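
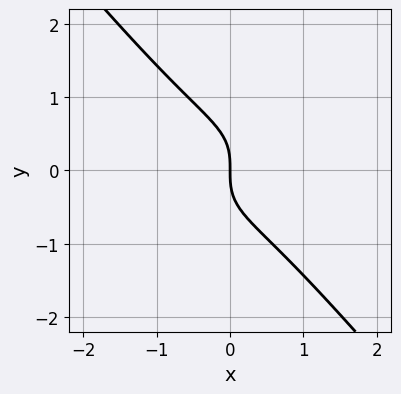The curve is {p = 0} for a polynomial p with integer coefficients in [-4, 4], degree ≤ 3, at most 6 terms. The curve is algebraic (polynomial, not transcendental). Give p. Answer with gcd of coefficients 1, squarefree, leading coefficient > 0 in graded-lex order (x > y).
x^3 - 2*x^2*y + 2*y^3 + 2*x

(a) deg p = 3. A generic line meets the curve in up to 3 points.
(b) From the axis intercepts and sections: it crosses the y-axis at the gridline y = 0; one x-axis crossing is at x = 0.
(c) The integer polynomial consistent with all of this is the stated p.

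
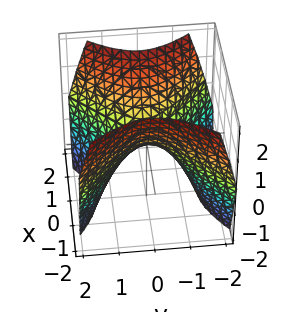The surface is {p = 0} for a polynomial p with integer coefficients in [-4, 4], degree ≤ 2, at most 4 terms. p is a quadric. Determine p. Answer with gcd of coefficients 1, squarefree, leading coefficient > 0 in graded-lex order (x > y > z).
x^2 - y^2 - z

(a) deg p = 2. A saddle surface; a quadric.
(b) Symmetries: the y ↦ −y reflection is a symmetry, so y appears only in even powers; mirror symmetry x ↦ −x ⇒ only even powers of x.
(c) From the axis intercepts and sections: one y-axis crossing is at y = 0; one z-axis crossing is at z = 0; it meets the x-axis at x = 0 (among the integer gridlines).
(d) The integer polynomial consistent with all of this is the stated p.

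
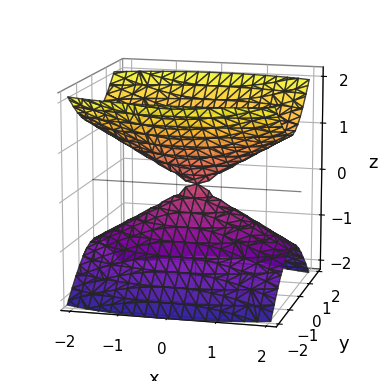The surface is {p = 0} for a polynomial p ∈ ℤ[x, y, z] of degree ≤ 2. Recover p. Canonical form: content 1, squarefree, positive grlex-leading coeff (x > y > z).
x^2 + 3*y^2 - 3*z^2

1. I count 2 distinct pieces.
2. deg p = 2.
3. Symmetries: it's symmetric under z → −z, forcing even powers of z; the x ↦ −x reflection is a symmetry, so x appears only in even powers; the y ↦ −y reflection is a symmetry, so y appears only in even powers.
4. Against the integer gridlines: one x-axis crossing is at x = 0; one y-axis crossing is at y = 0; one z-axis crossing is at z = 0.
5. Fitting integer coefficients to these (and the overall shape) gives p.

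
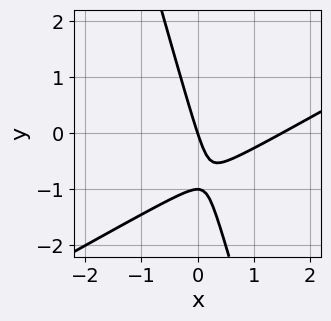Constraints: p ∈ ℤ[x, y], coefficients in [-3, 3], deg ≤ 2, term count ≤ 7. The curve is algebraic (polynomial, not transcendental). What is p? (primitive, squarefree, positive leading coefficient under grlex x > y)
First, the degree is 2 — a generic line meets the curve in up to 2 points.
Next, checking where it meets the axes: among the integer gridlines, it crosses the y-axis at y ∈ {-1, 0}; one x-axis crossing is at x = 0.
Finally, these observations pin down the coefficients.

2*x^2 - 3*x*y - y^2 - 3*x - y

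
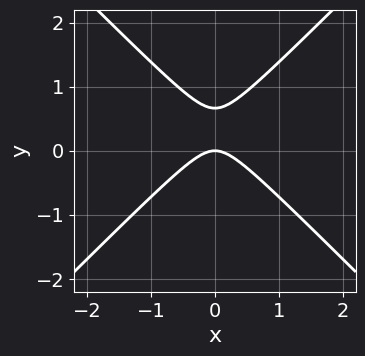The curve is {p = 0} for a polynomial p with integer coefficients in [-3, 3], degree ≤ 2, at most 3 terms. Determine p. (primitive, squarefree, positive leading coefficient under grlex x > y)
deg p = 2. A generic line meets the curve in up to 2 points.
Symmetries: the x ↦ −x reflection is a symmetry, so x appears only in even powers.
Against the integer gridlines: one y-axis crossing is at y = 0; it crosses the x-axis at the gridline x = 0.
The integer polynomial consistent with all of this is the stated p.

3*x^2 - 3*y^2 + 2*y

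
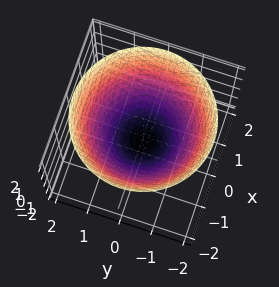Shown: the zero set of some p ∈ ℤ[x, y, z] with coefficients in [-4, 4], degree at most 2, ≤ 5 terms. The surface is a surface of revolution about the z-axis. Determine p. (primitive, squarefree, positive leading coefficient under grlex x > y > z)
2*x^2 + 2*y^2 - 3*z - 2

deg p = 2. A generic line meets the surface in up to 2 points.
Symmetries: every cross-section ⟂ z is a circle, so x, y appear only via x² + y².
From the axis intercepts and sections: among the integer gridlines, it crosses the y-axis at y ∈ {-1, 1}; a circular section at z = 0 has radius exactly 1.
Solving for integer coefficients yields p as stated. Check: (-1, 0, 0) on the x-axis lies on the surface, and p(-1, 0, 0) = 0. ✓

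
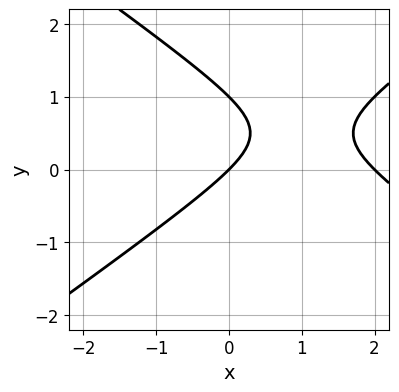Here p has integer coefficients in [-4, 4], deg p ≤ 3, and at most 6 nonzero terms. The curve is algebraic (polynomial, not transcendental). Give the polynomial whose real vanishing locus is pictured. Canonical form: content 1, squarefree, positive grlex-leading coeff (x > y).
x^2 - 2*y^2 - 2*x + 2*y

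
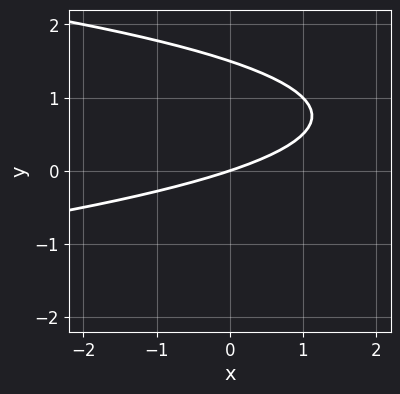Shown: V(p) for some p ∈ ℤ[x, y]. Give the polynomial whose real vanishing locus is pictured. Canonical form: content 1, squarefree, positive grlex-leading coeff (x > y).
(a) deg p = 2. A generic line meets the curve in up to 2 points.
(b) From the axis intercepts and sections: one y-axis crossing is at y = 0; one x-axis crossing is at x = 0.
(c) Fitting integer coefficients to these (and the overall shape) gives p.

2*y^2 + x - 3*y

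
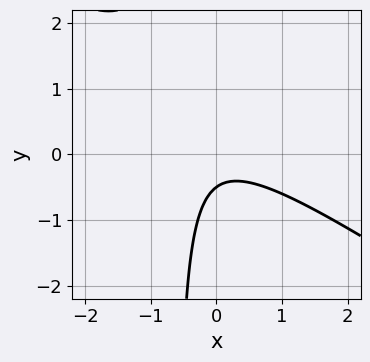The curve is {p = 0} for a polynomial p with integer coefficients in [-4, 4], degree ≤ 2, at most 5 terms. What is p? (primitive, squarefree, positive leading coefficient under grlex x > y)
The degree is 2 — the shape is more complex than any degree-1 curve.
From the visible intercepts: it misses every integer gridline on the x-axis.
Putting this together gives p.

2*x^2 + 3*x*y + 2*y + 1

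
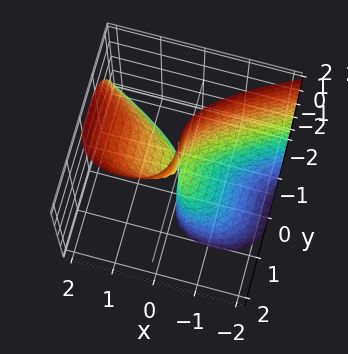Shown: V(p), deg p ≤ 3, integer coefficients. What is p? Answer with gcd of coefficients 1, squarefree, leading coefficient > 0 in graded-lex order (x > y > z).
y^3 + x^2 - x*z

(a) deg p = 3.
(b) Checking where it meets the axes: every point of the z-axis in the box is on the surface; one y-axis crossing is at y = 0; it crosses the x-axis at the gridline x = 0.
(c) Assembling these constraints gives the stated polynomial.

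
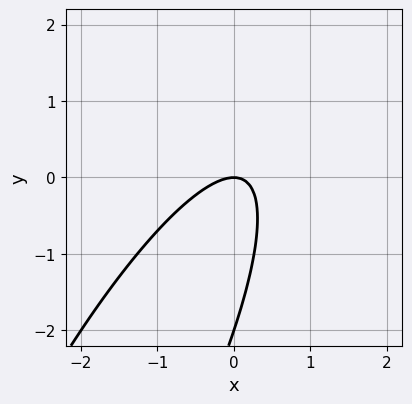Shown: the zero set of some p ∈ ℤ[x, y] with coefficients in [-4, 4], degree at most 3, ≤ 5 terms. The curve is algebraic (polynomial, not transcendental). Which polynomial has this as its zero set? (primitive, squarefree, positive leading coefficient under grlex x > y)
1. deg p = 2. No degree-1 curve has this shape.
2. From the axis intercepts and sections: among the integer gridlines, it crosses the y-axis at y ∈ {-2, 0}; it meets the x-axis at x = 0 (among the integer gridlines).
3. Fitting integer coefficients to these (and the overall shape) gives p.

3*x^2 - 3*x*y + y^2 + 2*y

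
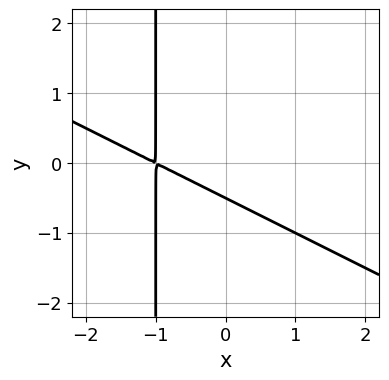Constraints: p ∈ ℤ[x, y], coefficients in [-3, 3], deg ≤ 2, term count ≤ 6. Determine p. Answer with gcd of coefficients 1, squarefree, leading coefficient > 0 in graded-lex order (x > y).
x^2 + 2*x*y + 2*x + 2*y + 1

(a) The degree is 2 — no degree-1 curve has this shape.
(b) The integer polynomial consistent with all of this is the stated p.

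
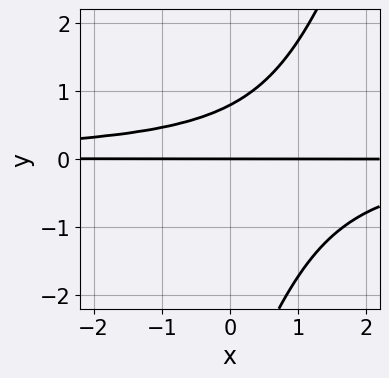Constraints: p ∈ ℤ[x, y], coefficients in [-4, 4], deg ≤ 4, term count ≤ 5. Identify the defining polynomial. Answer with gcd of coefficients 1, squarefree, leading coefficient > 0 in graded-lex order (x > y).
3*x*y^2 - y^3 - 3*y^2 + 3*y

First, deg p = 3. A generic line meets the curve in up to 3 points.
Next, observable constraints: the visible x-axis segment lies entirely on the curve; one y-axis crossing is at y = 0.
Finally, these observations pin down the coefficients.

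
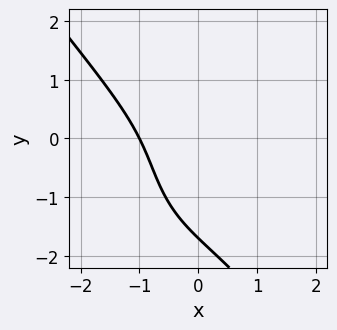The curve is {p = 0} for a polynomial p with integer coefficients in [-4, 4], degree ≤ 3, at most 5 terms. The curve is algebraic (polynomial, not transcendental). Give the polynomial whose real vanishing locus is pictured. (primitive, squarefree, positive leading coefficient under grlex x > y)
2*x^3 + y^3 - 3*x*y + y^2 + 2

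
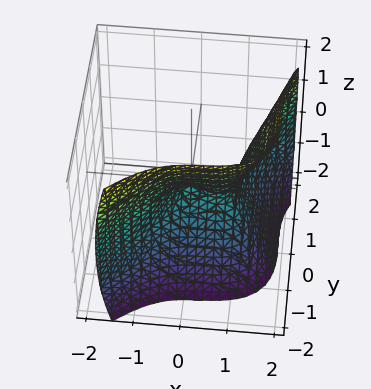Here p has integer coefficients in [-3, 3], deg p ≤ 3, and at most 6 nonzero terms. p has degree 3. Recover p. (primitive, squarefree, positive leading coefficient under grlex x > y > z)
(a) Degree: the shape is more complex than any degree-2 surface, so deg p = 3.
(b) From the axis intercepts and sections: it crosses the z-axis at the gridline z = 0; among the integer gridlines, it crosses the x-axis at x ∈ {0, 1}; it meets the y-axis at y = 0 (among the integer gridlines).
(c) The integer polynomial consistent with all of this is the stated p.

3*x^3 + x*y^2 - 3*y^3 - 3*x^2 - 2*z^2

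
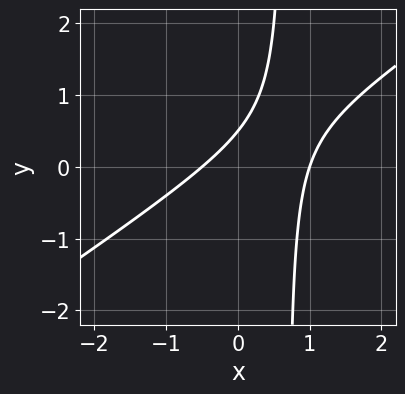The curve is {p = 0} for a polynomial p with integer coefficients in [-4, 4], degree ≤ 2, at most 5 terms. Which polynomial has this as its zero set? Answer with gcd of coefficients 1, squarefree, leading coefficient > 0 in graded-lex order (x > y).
2*x^2 - 3*x*y - x + 2*y - 1

1. The degree is 2 — the shape is more complex than any degree-1 curve.
2. Reading off the gridlines: one x-axis crossing is at x = 1.
3. Fitting integer coefficients to these (and the overall shape) gives p.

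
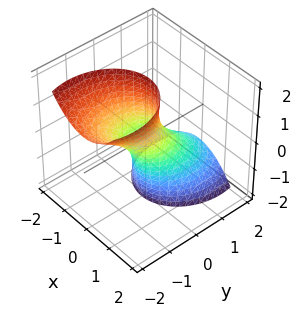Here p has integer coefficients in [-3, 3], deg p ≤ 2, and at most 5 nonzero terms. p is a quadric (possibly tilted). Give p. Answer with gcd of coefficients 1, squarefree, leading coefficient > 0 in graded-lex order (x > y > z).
3*x^2 + 2*y^2 + 3*y*z - 1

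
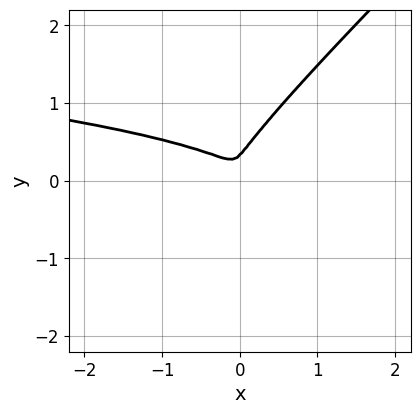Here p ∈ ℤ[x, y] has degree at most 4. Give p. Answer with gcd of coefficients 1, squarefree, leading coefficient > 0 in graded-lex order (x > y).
3*x*y^2 - 3*y^3 + x^2 + y^2

1. Degree: no degree-2 curve has this shape, so deg p = 3.
2. Putting this together gives p.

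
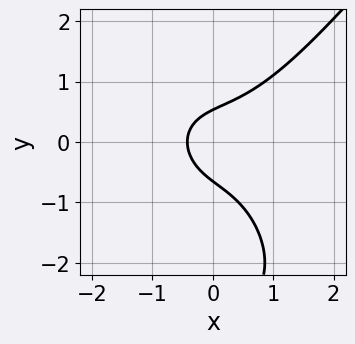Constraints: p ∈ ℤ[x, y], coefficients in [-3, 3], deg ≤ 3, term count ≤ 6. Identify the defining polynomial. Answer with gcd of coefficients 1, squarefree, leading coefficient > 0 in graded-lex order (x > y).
(a) The degree is 3 — no degree-2 curve has this shape.
(b) Solving for integer coefficients yields p as stated.

2*x^3 - y^3 - 3*y^2 + 2*x + 1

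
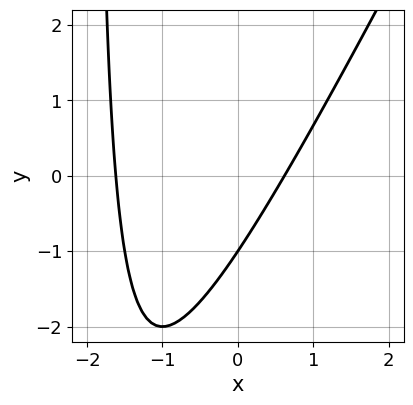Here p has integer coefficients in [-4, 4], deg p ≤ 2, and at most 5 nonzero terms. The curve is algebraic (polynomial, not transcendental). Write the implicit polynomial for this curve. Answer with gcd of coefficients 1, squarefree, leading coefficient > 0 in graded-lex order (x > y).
1. The degree is 2 — no degree-1 curve has this shape.
2. Against the integer gridlines: it meets the y-axis at y = -1 (among the integer gridlines).
3. Solving for integer coefficients yields p as stated.

2*x^2 - x*y + 2*x - 2*y - 2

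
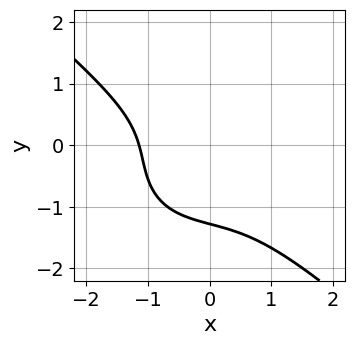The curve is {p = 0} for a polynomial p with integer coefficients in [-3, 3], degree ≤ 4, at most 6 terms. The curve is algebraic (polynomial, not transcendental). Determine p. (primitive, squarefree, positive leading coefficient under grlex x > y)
2*x^3 + 3*y^3 - 2*x*y + 2*y^2 + 3

The degree is 3 — a generic line meets the curve in up to 3 points.
Solving for integer coefficients yields p as stated.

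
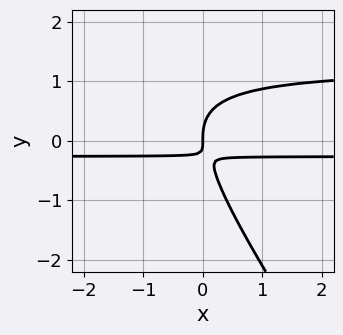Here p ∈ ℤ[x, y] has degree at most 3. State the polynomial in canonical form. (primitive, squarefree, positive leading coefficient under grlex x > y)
3*x*y^2 + 2*y^3 - 3*x*y - x

First, degree: the shape is more complex than any degree-2 curve, so deg p = 3.
Then, from the axis intercepts and sections: it meets the x-axis at x = 0 (among the integer gridlines); one y-axis crossing is at y = 0.
Finally, matching integer coefficients to the picture gives p.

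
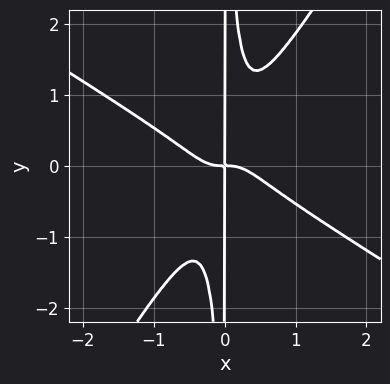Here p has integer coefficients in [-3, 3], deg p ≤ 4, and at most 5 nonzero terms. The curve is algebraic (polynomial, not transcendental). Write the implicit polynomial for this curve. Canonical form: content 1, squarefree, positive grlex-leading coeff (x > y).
3*x^4 + 3*x^3*y - 3*x^2*y^2 + x*y

deg p = 4. A generic line meets the curve in up to 4 points.
Reading off the gridlines: every point of the y-axis in the box is on the curve.
Matching integer coefficients to the picture gives p.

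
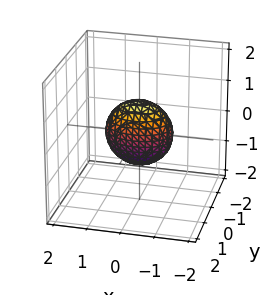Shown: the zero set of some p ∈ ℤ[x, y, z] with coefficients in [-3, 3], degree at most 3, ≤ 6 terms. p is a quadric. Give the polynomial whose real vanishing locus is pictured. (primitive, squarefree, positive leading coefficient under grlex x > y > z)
First, deg p = 2. A closed, bounded, convex surface; a quadric.
Next, symmetries: the y ↦ −y reflection is a symmetry, so y appears only in even powers; the x ↦ −x reflection is a symmetry, so x appears only in even powers; it's symmetric under z → −z, forcing even powers of z.
Then, reading off the gridlines: the z-axis gridline crossings are at z ∈ {-1, 1}; among the integer gridlines, it crosses the x-axis at x ∈ {-1, 1}.
Finally, fitting integer coefficients to these (and the overall shape) gives p.

x^2 + 2*y^2 + z^2 - 1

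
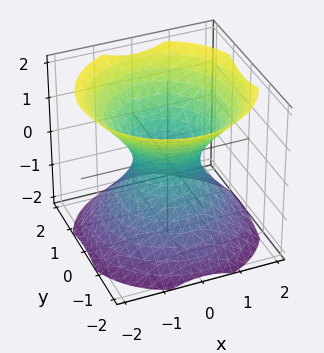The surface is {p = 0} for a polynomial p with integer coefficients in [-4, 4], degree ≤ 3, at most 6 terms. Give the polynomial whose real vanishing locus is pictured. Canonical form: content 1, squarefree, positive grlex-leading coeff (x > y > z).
First, degree: one connected sheet with a waist; a quadric, so deg p = 2.
Then, symmetries: it's symmetric under z → −z, forcing even powers of z; the z-axis is an axis of rotation, so x and y enter only as x² + y².
Then, against the integer gridlines: it misses every integer gridline on the z-axis; a circular section at z = 0 has radius between 0 and 1.
Finally, solving for integer coefficients yields p as stated.

3*x^2 + 3*y^2 - 3*z^2 - 2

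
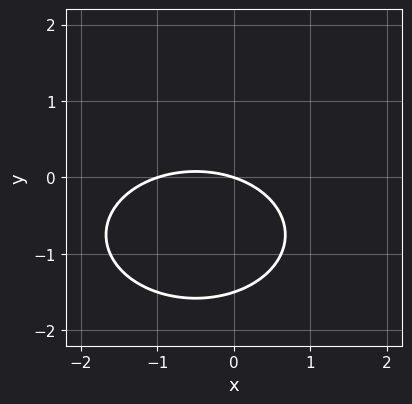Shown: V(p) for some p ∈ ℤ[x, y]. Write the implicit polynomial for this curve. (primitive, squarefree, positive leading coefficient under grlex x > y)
x^2 + 2*y^2 + x + 3*y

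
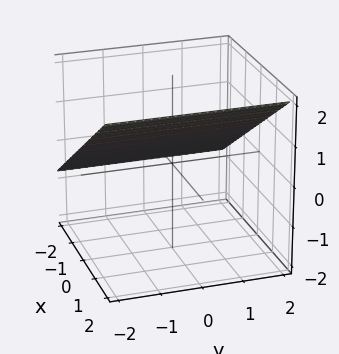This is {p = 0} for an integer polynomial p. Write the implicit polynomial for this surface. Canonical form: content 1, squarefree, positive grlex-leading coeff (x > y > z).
1. deg p = 1.
2. Against the integer gridlines: it crosses the x-axis at the gridline x = -1; it misses every integer gridline on the y-axis.
3. Solving for integer coefficients yields p as stated.

2*x - 3*z + 2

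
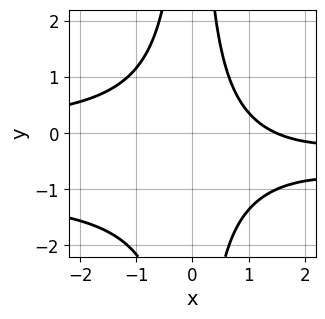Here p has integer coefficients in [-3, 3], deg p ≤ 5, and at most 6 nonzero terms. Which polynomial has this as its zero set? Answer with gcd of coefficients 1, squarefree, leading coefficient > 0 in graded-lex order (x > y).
2*x^2*y^2 + 2*x^2*y + 2*x - 3

(a) The degree is 4 — no degree-3 curve has this shape.
(b) From the axis intercepts and sections: the curve avoids every integer y-axis point in the box.
(c) Solving for integer coefficients yields p as stated.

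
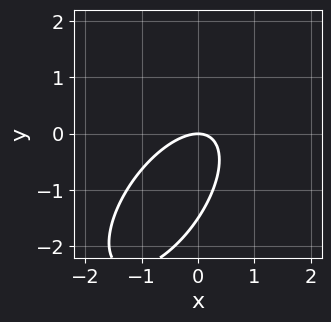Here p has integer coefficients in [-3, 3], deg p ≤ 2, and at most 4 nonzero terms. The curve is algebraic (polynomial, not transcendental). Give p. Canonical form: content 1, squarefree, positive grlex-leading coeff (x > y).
First, the degree is 2 — a generic line meets the curve in up to 2 points.
Then, observable constraints: it meets the y-axis at y = 0 (among the integer gridlines); it meets the x-axis at x = 0 (among the integer gridlines).
Finally, together with the visible shape, these determine p as stated.

3*x^2 - 3*x*y + 2*y^2 + 3*y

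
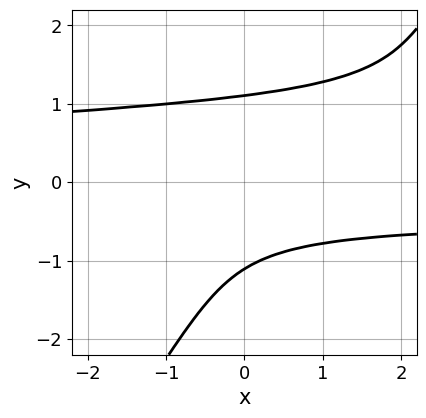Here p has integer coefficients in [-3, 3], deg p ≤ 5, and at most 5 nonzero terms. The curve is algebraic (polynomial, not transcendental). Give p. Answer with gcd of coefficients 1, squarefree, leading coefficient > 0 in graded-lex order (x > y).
3*x*y^3 - 2*y^4 - 3*x*y^2 + x + 3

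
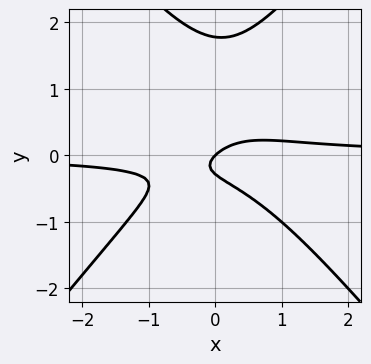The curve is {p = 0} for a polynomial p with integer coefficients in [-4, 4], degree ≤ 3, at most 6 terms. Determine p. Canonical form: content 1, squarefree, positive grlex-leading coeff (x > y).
3*x^2*y - 2*y^3 + 3*y^2 - x + y

(a) deg p = 3. A generic line meets the curve in up to 3 points.
(b) Checking where it meets the axes: it crosses the y-axis at the gridline y = 0; one x-axis crossing is at x = 0.
(c) Matching integer coefficients to the picture gives p.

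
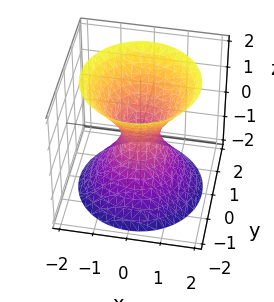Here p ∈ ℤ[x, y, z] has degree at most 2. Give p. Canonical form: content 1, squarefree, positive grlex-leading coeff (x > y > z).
(a) The degree is 2 — the shape is more complex than any degree-1 surface.
(b) Symmetry: the z-axis is an axis of rotation, so x and y enter only as x² + y².
(c) Against the integer gridlines: a circular section at z = 2 has radius between 1 and 2; the surface avoids every integer z-axis point in the box.
(d) Assembling these constraints gives the stated polynomial.

3*x^2 + 3*y^2 - 2*z^2 - 1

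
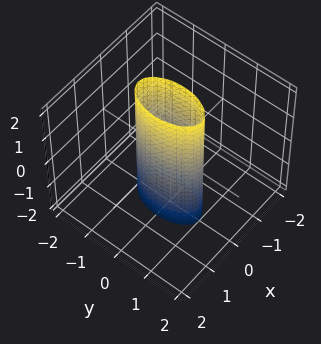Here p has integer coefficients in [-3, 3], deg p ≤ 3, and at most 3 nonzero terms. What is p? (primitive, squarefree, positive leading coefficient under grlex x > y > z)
3*x^2 + y^2 - 1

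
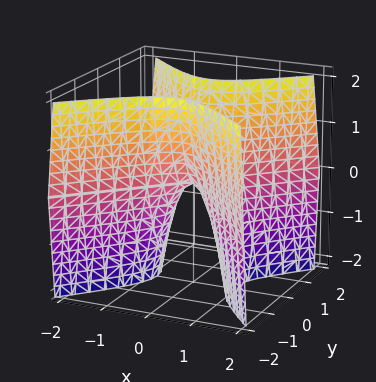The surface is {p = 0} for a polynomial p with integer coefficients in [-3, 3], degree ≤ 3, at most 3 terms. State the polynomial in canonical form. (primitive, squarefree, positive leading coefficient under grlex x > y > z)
3*x^2 - 3*y^2 + z

First, the degree is 2 — a hyperbolic paraboloid; a quadric.
Then, symmetries: it's symmetric under y → −y, forcing even powers of y; mirror symmetry x ↦ −x ⇒ only even powers of x.
Then, from the axis intercepts and sections: one x-axis crossing is at x = 0; it meets the z-axis at z = 0 (among the integer gridlines); it crosses the y-axis at the gridline y = 0.
Finally, these observations pin down the coefficients.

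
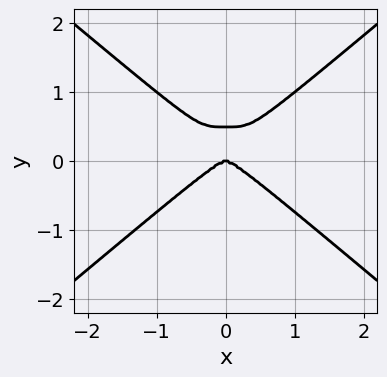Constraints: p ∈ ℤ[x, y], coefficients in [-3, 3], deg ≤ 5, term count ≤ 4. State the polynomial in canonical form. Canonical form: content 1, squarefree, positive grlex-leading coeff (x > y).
1. Degree: the shape is more complex than any degree-3 curve, so deg p = 4.
2. Symmetries: mirror symmetry x ↦ −x ⇒ only even powers of x.
3. Against the integer gridlines: one y-axis crossing is at y = 0; it crosses the x-axis at the gridline x = 0.
4. Assembling these constraints gives the stated polynomial.

x^4 - 2*y^4 + y^3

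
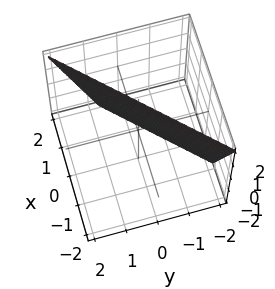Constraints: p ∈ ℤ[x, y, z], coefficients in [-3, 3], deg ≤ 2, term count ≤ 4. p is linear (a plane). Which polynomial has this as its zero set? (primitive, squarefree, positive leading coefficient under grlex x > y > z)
3*x - 3*y + z - 2

First, the degree is 1 — every cross-section is a straight line — this is a plane.
Next, from the axis intercepts and sections: it meets the z-axis at z = 2 (among the integer gridlines).
Finally, assembling these constraints gives the stated polynomial.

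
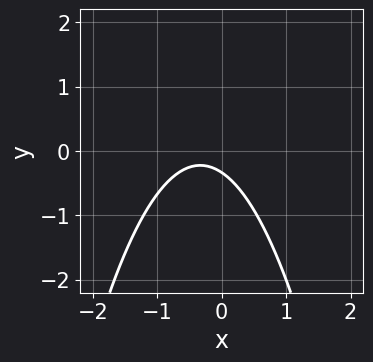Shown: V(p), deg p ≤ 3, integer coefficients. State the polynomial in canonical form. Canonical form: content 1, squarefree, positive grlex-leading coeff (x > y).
First, degree: a generic line meets the curve in up to 2 points, so deg p = 2.
Next, against the integer gridlines: it misses every integer gridline on the x-axis.
Finally, assembling these constraints gives the stated polynomial.

3*x^2 + 2*x + 3*y + 1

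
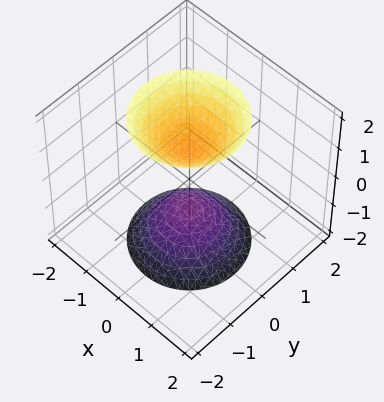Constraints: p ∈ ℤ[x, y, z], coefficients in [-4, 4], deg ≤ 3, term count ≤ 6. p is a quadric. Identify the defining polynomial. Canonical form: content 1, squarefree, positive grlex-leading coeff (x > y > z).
2*x^2 + 2*y^2 - z^2 + 1

(a) I count 2 distinct pieces.
(b) Degree: two sheets facing apart; a quadric, so deg p = 2.
(c) By symmetry, every cross-section ⟂ z is a circle, so x, y appear only via x² + y²; it's symmetric under z → −z, forcing even powers of z.
(d) Against the integer gridlines: a circular section at z = 2 has radius between 1 and 2; it misses every integer gridline on the x-axis; among the integer gridlines, it crosses the z-axis at z ∈ {-1, 1}.
(e) These observations pin down the coefficients.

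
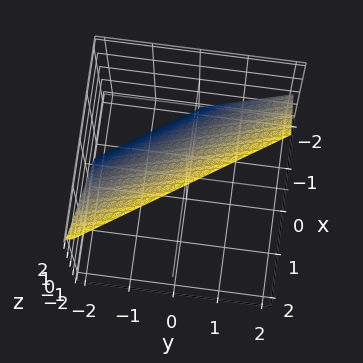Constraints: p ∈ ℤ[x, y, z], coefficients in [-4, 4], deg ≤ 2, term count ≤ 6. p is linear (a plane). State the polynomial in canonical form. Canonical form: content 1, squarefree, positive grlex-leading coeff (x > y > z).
1. The degree is 1 — every cross-section is a straight line — this is a plane.
2. Against the integer gridlines: one z-axis crossing is at z = 1; one y-axis crossing is at y = -1.
3. These observations pin down the coefficients.

3*x + 2*y - 2*z + 2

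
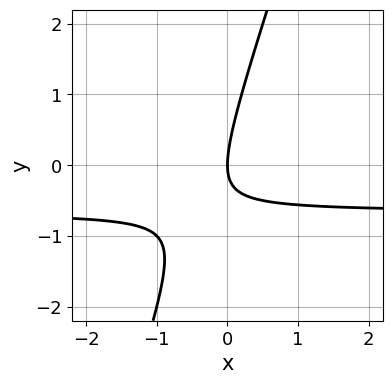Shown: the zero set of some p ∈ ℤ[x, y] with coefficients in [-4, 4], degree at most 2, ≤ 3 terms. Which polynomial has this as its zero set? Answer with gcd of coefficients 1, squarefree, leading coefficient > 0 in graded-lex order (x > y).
(a) deg p = 2.
(b) Observable constraints: it meets the x-axis at x = 0 (among the integer gridlines); one y-axis crossing is at y = 0.
(c) Together with the visible shape, these determine p as stated.

3*x*y - y^2 + 2*x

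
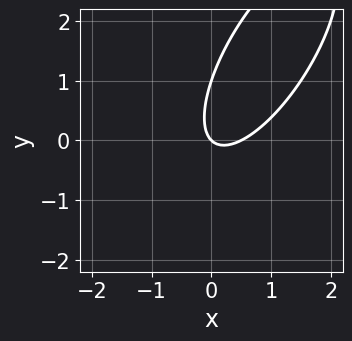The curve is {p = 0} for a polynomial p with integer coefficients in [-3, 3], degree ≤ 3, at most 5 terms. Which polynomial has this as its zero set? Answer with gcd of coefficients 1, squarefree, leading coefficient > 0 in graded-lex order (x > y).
2*x^2 - 2*x*y + y^2 - x - y

Degree: a generic line meets the curve in up to 2 points, so deg p = 2.
Checking where it meets the axes: one x-axis crossing is at x = 0; among the integer gridlines, it crosses the y-axis at y ∈ {0, 1}.
Together with the visible shape, these determine p as stated.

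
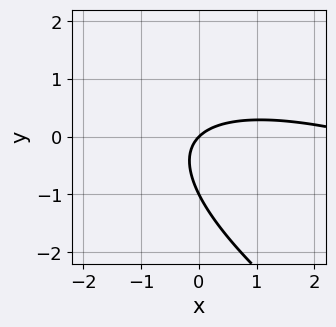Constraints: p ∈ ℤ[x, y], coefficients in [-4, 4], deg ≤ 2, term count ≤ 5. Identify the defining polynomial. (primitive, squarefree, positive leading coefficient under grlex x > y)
x^2 + 3*x*y + 3*y^2 - 3*x + 3*y

1. Degree: the shape is more complex than any degree-1 curve, so deg p = 2.
2. Reading off the gridlines: one x-axis crossing is at x = 0; among the integer gridlines, it crosses the y-axis at y ∈ {-1, 0}.
3. Solving for integer coefficients yields p as stated.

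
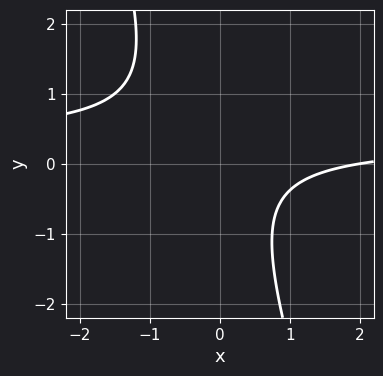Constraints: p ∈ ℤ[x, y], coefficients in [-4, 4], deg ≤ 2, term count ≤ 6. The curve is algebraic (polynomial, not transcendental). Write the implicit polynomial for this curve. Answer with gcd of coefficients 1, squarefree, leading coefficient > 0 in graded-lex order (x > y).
1. The degree is 2 — the shape is more complex than any degree-1 curve.
2. Checking where it meets the axes: it misses every integer gridline on the y-axis; it crosses the x-axis at the gridline x = 2.
3. Putting this together gives p.

3*x*y + y^2 - x + 2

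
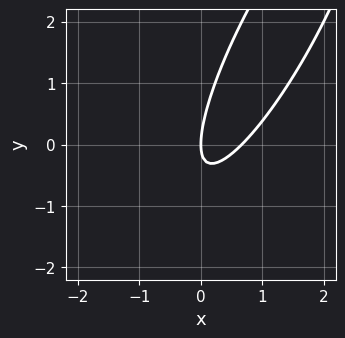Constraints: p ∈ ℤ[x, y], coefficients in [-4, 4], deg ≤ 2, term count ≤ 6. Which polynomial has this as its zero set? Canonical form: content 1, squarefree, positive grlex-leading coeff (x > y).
First, deg p = 2. No degree-1 curve has this shape.
Then, from the axis intercepts and sections: one y-axis crossing is at y = 0; one x-axis crossing is at x = 0.
Finally, assembling these constraints gives the stated polynomial.

3*x^2 - 3*x*y + y^2 - 2*x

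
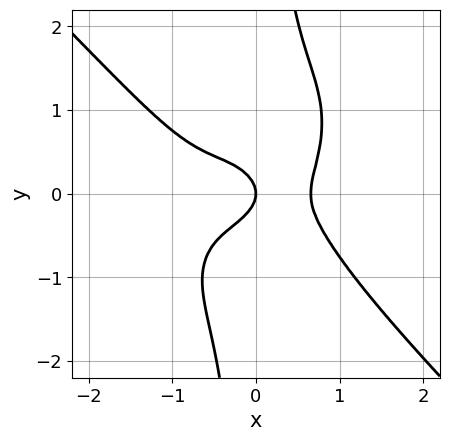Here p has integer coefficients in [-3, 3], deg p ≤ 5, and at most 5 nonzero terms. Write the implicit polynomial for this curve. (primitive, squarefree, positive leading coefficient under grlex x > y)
(a) The degree is 4 — no degree-3 curve has this shape.
(b) From the visible intercepts: it meets the x-axis at x = 0 (among the integer gridlines); it crosses the y-axis at the gridline y = 0.
(c) These observations pin down the coefficients.

2*x^4 + 2*x*y^3 + x^3 - 2*y^2 - x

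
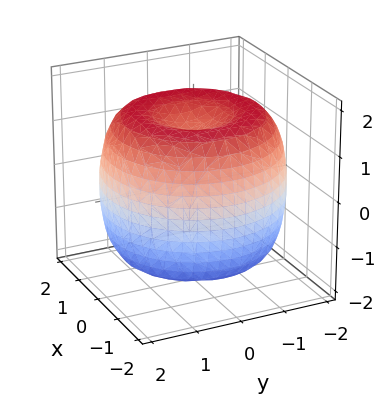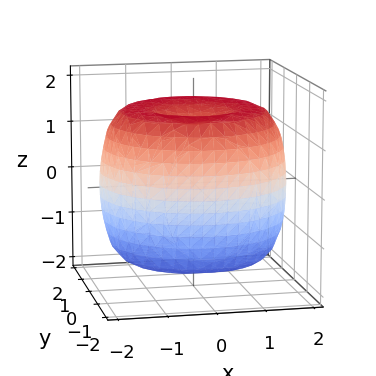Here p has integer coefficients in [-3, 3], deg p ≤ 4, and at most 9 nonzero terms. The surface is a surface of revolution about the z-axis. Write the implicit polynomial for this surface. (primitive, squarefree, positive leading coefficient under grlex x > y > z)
x^4 + 2*x^2*y^2 + y^4 - 3*x^2 - 3*y^2 + 2*z^2 - 3

(a) The degree is 4 — no degree-3 surface has this shape.
(b) Symmetries: the surface is invariant under rotation about z: p = q(x² + y², z).
(c) From the axis intercepts and sections: a circular section at z = 1 has radius between 1 and 2.
(d) Fitting integer coefficients to these (and the overall shape) gives p.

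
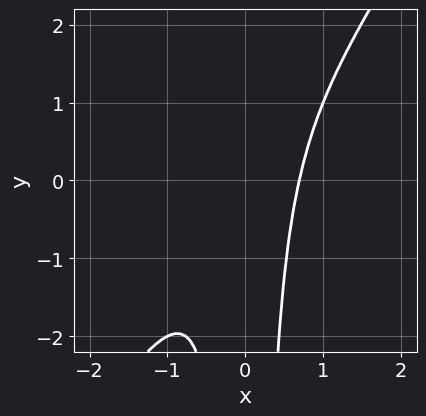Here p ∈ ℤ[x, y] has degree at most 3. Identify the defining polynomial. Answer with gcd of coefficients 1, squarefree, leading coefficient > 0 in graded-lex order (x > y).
3*x^3 - 2*x^2*y - 1

(a) deg p = 3.
(b) From the visible intercepts: it misses every integer gridline on the y-axis.
(c) These observations pin down the coefficients.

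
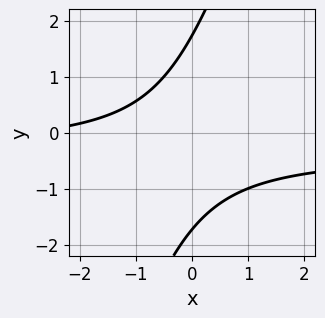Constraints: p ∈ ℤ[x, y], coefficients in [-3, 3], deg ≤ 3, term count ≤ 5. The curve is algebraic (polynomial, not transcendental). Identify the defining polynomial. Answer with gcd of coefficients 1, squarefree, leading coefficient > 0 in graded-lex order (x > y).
(a) deg p = 2.
(b) From the axis intercepts and sections: it misses every integer gridline on the x-axis.
(c) Solving for integer coefficients yields p as stated.

3*x*y - y^2 + x + 3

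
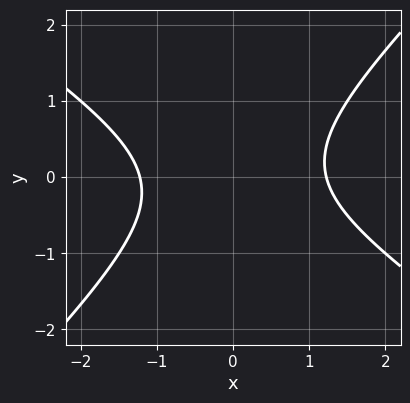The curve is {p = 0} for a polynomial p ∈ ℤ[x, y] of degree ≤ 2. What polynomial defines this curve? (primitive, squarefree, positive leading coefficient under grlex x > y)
2*x^2 + x*y - 3*y^2 - 3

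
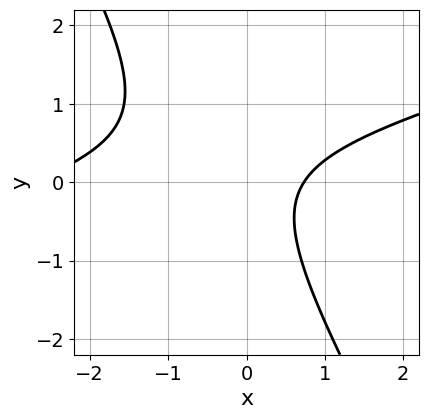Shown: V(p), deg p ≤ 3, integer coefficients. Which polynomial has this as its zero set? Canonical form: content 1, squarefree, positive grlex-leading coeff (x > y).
x^2 - 3*x*y - 2*y^2 + 2*x - 2

First, degree: a generic line meets the curve in up to 2 points, so deg p = 2.
Then, observable constraints: it misses every integer gridline on the y-axis.
Finally, these observations pin down the coefficients.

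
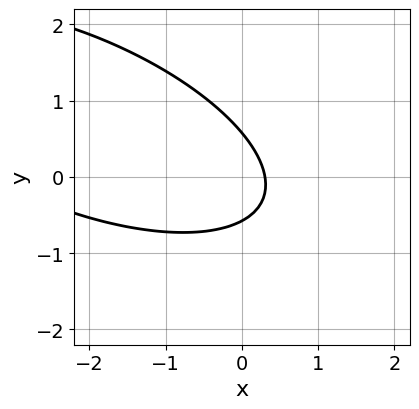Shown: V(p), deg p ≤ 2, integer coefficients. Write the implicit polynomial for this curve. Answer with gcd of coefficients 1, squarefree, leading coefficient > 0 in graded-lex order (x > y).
Degree: a generic line meets the curve in up to 2 points, so deg p = 2.
Solving for integer coefficients yields p as stated.

x^2 + 2*x*y + 3*y^2 + 3*x - 1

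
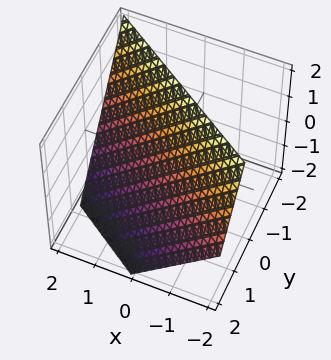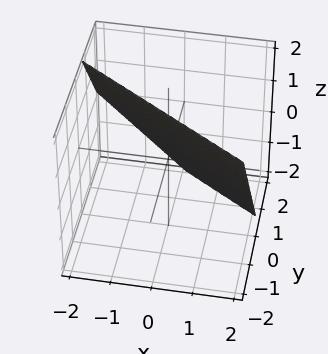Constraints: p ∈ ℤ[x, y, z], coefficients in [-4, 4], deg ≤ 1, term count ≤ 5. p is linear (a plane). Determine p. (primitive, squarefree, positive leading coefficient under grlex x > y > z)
2*x + 3*y + 2*z - 2

1. The degree is 1 — every cross-section is a straight line — this is a plane.
2. Observable constraints: it meets the z-axis at z = 1 (among the integer gridlines); it crosses the x-axis at the gridline x = 1.
3. The integer polynomial consistent with all of this is the stated p.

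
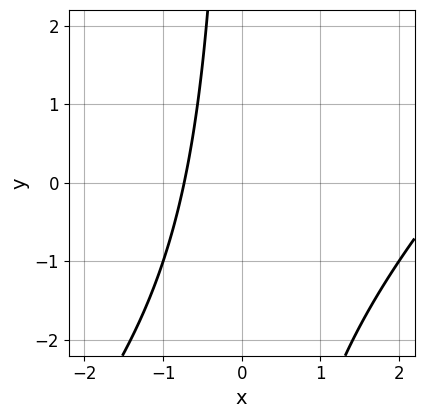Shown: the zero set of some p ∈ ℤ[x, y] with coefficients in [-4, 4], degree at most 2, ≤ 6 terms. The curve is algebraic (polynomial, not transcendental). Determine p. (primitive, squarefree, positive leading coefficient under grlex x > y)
x^2 - x*y - 2*x - 2

deg p = 2. A generic line meets the curve in up to 2 points.
Checking where it meets the axes: the curve avoids every integer y-axis point in the box.
Assembling these constraints gives the stated polynomial.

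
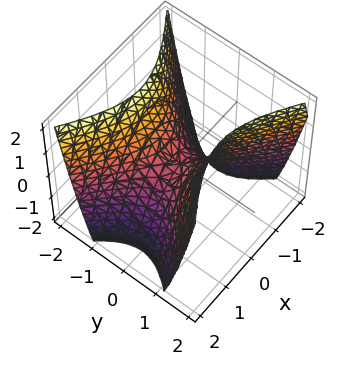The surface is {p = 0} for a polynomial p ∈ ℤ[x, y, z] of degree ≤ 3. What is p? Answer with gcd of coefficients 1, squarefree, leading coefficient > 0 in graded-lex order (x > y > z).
2*x^2 - 3*y^2 + 2*z

First, degree: a hyperbolic paraboloid; a quadric, so deg p = 2.
Next, symmetries: the x ↦ −x reflection is a symmetry, so x appears only in even powers; the y ↦ −y reflection is a symmetry, so y appears only in even powers.
Next, checking where it meets the axes: one z-axis crossing is at z = 0; one y-axis crossing is at y = 0.
Finally, putting this together gives p.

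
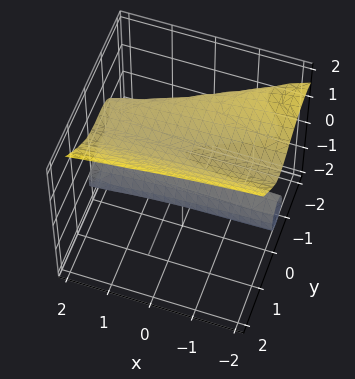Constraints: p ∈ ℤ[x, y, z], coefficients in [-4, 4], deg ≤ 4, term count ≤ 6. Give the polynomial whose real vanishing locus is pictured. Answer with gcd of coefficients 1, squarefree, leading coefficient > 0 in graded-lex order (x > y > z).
x*y^2 - 2*y^3 + 2*z^3 - 3*y^2 - 2*z

1. Degree: a generic line meets the surface in up to 3 points, so deg p = 3.
2. Reading off the gridlines: it crosses the y-axis at the gridline y = 0; among the integer gridlines, it crosses the z-axis at z ∈ {-1, 0, 1}; the visible x-axis segment lies entirely on the surface.
3. These observations pin down the coefficients.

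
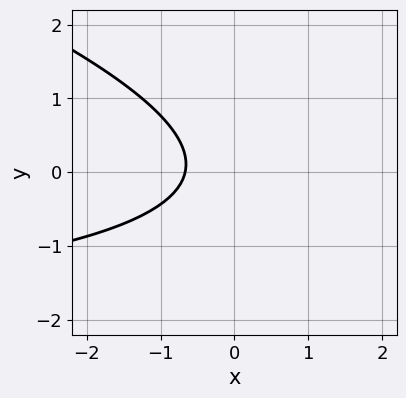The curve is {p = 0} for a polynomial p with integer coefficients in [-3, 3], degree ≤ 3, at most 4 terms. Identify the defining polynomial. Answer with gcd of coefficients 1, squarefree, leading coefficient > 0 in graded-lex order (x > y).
x*y + 3*y^2 + 3*x + 2

deg p = 2.
Checking where it meets the axes: it misses every integer gridline on the y-axis.
Putting this together gives p.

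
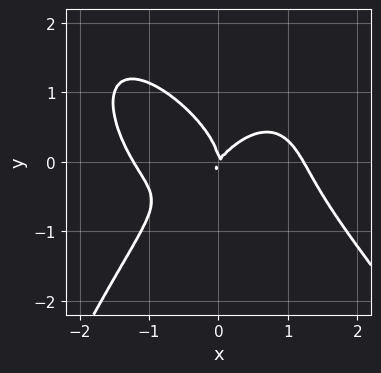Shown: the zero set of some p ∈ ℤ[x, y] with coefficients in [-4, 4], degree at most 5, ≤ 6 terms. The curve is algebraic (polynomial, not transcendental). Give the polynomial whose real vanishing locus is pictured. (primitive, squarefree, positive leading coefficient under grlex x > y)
Degree: no degree-3 curve has this shape, so deg p = 4.
Against the integer gridlines: it crosses the x-axis at the gridline x = 0; one y-axis crossing is at y = 0.
Together with the visible shape, these determine p as stated.

2*x^4 + x^3*y + 3*y^3 - 3*x^2 + 2*x*y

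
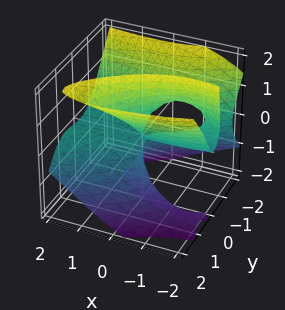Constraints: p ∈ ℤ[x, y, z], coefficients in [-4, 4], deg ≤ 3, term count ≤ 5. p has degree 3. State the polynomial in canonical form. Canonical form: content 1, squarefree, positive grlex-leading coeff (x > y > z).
1. The degree is 3 — a generic line meets the surface in up to 3 points.
2. From the visible intercepts: every point of the x-axis in the box is on the surface; it crosses the y-axis at the gridline y = 0.
3. Putting this together gives p. Check: (0, 0, -1) on the z-axis lies on the surface, and p(0, 0, -1) = 0. ✓

x^2*z - 2*x*y^2 + 3*y^3 - 3*y*z^2 + 3*x*z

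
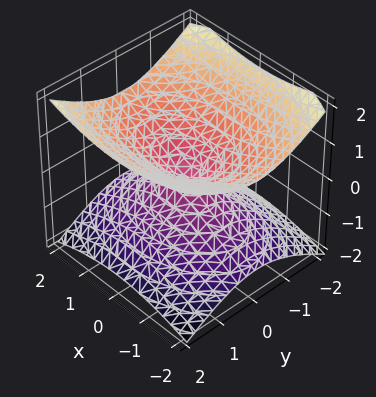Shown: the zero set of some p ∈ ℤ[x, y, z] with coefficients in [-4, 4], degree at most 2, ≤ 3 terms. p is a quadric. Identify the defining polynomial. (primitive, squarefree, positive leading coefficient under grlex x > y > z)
x^2 + 2*y^2 - 3*z^2

(a) The degree is 2 — a double cone through the origin; a quadric.
(b) Symmetries: mirror symmetry y ↦ −y ⇒ only even powers of y; it's symmetric under x → −x, forcing even powers of x; the z ↦ −z reflection is a symmetry, so z appears only in even powers.
(c) From the axis intercepts and sections: it crosses the y-axis at the gridline y = 0; one z-axis crossing is at z = 0.
(d) Fitting integer coefficients to these (and the overall shape) gives p.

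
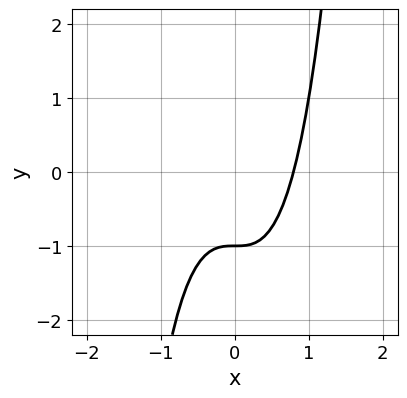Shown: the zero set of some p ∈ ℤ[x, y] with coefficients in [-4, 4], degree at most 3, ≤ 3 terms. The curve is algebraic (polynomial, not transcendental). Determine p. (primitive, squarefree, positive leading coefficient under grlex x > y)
deg p = 3.
Observable constraints: it meets the y-axis at y = -1 (among the integer gridlines).
Together with the visible shape, these determine p as stated.

2*x^3 - y - 1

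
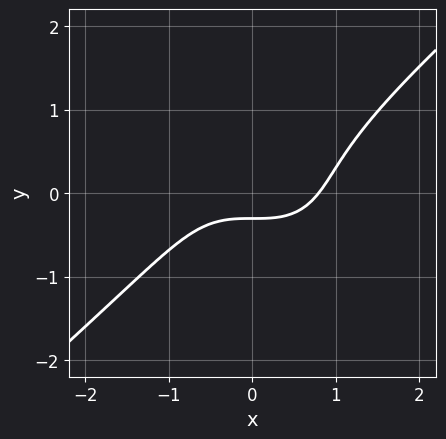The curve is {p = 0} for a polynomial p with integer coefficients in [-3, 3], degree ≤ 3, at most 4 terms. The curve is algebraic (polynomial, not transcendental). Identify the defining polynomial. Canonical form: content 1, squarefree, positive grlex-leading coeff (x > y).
1. Degree: no degree-2 curve has this shape, so deg p = 3.
2. The integer polynomial consistent with all of this is the stated p.

2*x^3 - 3*y^3 - 3*y - 1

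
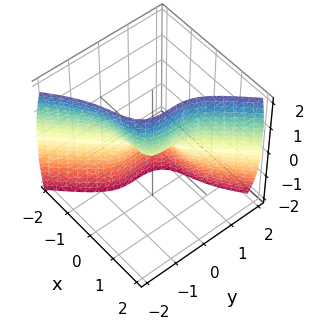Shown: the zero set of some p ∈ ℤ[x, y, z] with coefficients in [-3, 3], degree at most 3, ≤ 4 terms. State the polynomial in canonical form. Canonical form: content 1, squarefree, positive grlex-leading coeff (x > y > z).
(a) The degree is 3 — no degree-2 surface has this shape.
(b) Observable constraints: it meets the x-axis at x = 0 (among the integer gridlines); one y-axis crossing is at y = 0.
(c) Putting this together gives p.

3*x^3 + x*z^2 - 3*y^3 - 2*z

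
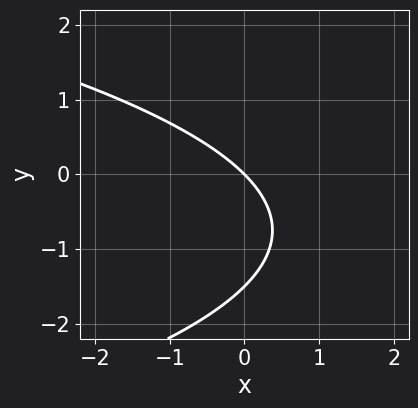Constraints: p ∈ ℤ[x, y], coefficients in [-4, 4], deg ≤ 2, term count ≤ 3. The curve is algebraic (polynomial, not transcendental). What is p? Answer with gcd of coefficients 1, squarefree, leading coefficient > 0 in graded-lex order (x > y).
2*y^2 + 3*x + 3*y

(a) Degree: the shape is more complex than any degree-1 curve, so deg p = 2.
(b) Checking where it meets the axes: it crosses the y-axis at the gridline y = 0; one x-axis crossing is at x = 0.
(c) These observations pin down the coefficients.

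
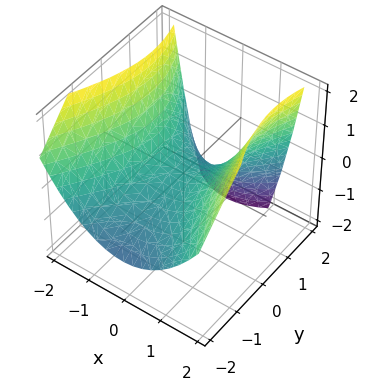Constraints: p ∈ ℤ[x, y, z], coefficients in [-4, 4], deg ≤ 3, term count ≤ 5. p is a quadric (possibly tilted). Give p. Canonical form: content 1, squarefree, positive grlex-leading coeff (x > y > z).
(a) The degree is 2 — a generic line meets the surface in up to 2 points.
(b) From the axis intercepts and sections: it meets the x-axis at x = 0 (among the integer gridlines); it meets the z-axis at z = 0 (among the integer gridlines); it meets the y-axis at y = 0 (among the integer gridlines).
(c) Matching integer coefficients to the picture gives p.

2*x^2 - y^2 + y*z - 3*z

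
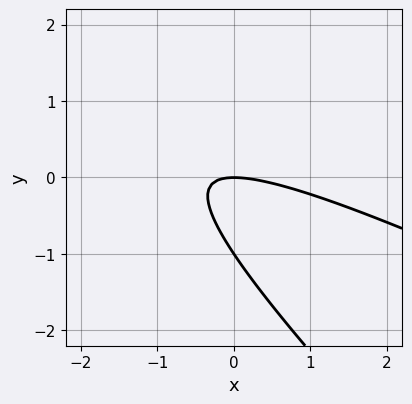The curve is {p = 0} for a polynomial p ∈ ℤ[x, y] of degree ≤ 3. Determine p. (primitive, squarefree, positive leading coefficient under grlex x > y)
1. Degree: no degree-1 curve has this shape, so deg p = 2.
2. Observable constraints: the y-axis gridline crossings are at y ∈ {-1, 0}; one x-axis crossing is at x = 0.
3. Assembling these constraints gives the stated polynomial.

x^2 + 3*x*y + 2*y^2 + 2*y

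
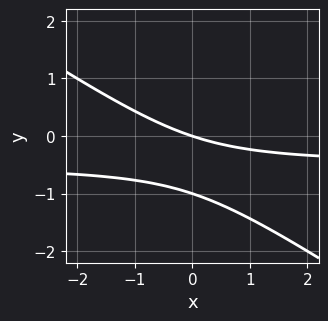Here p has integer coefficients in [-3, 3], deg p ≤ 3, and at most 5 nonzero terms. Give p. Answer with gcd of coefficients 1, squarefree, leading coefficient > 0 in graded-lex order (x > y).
2*x*y + 3*y^2 + x + 3*y

1. Degree: no degree-1 curve has this shape, so deg p = 2.
2. Checking where it meets the axes: it crosses the x-axis at the gridline x = 0; the y-axis gridline crossings are at y ∈ {-1, 0}.
3. Solving for integer coefficients yields p as stated.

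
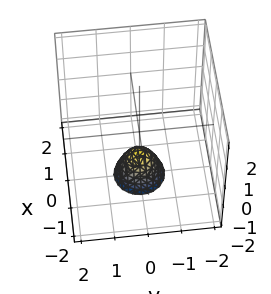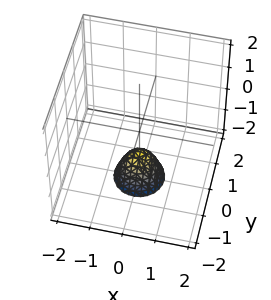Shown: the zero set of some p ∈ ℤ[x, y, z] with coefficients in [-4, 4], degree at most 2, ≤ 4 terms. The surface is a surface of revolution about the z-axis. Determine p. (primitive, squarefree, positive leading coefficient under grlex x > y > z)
2*x^2 + 2*y^2 + z + 1

First, the degree is 2 — a generic line meets the surface in up to 2 points.
Then, symmetry: every cross-section ⟂ z is a circle, so x, y appear only via x² + y².
Then, from the axis intercepts and sections: one z-axis crossing is at z = -1; a circular section at z = -2 has radius between 0 and 1; it misses every integer gridline on the x-axis.
Finally, matching integer coefficients to the picture gives p.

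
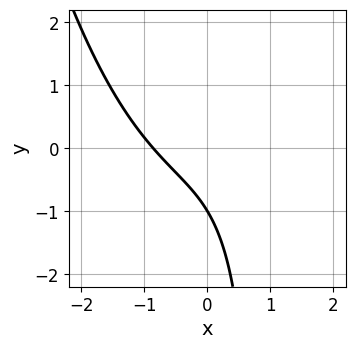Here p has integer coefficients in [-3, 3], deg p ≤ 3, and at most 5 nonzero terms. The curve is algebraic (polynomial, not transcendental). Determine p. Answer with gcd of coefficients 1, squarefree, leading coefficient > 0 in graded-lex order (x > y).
2*x^3 - 3*x*y + 2*x + 3*y + 3

1. The degree is 3 — a generic line meets the curve in up to 3 points.
2. Checking where it meets the axes: it crosses the y-axis at the gridline y = -1.
3. Assembling these constraints gives the stated polynomial.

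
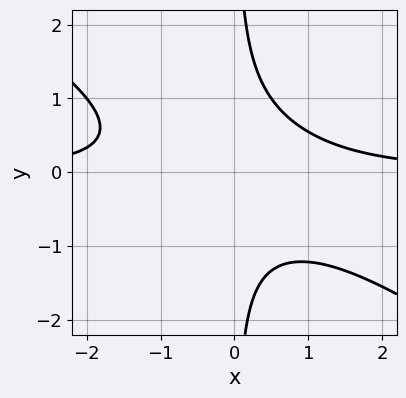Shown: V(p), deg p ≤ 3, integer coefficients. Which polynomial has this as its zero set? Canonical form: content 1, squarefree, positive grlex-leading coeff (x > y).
2*x^2*y + 3*x*y^2 - 2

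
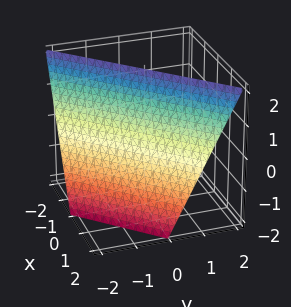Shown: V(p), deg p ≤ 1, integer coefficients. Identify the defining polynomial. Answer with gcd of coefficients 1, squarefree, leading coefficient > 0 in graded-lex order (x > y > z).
(a) deg p = 1. Every cross-section is a straight line — this is a plane.
(b) From the visible intercepts: it meets the y-axis at y = -1 (among the integer gridlines); it crosses the x-axis at the gridline x = 1.
(c) The integer polynomial consistent with all of this is the stated p. Check: (0, 0, 2) on the z-axis lies on the surface, and p(0, 0, 2) = 0. ✓

2*x - 2*y + z - 2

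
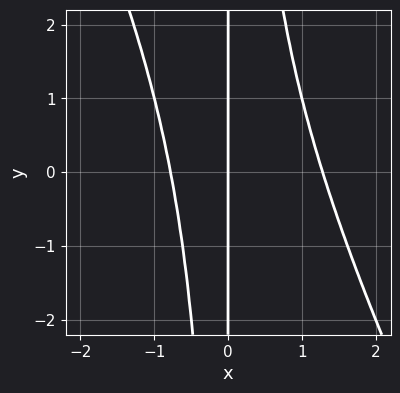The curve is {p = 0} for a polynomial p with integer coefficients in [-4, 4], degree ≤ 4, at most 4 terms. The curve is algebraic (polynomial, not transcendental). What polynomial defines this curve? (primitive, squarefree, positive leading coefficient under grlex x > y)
(a) deg p = 3. No degree-2 curve has this shape.
(b) Reading off the gridlines: the visible y-axis segment lies entirely on the curve; one x-axis crossing is at x = 0.
(c) Assembling these constraints gives the stated polynomial.

2*x^3 + x^2*y - x^2 - 2*x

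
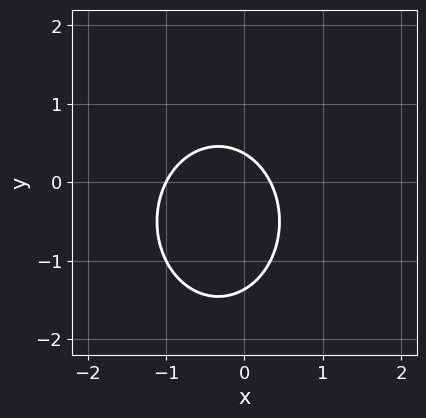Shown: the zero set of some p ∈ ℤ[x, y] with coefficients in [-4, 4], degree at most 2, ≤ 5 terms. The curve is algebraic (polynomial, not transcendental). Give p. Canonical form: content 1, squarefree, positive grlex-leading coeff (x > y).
3*x^2 + 2*y^2 + 2*x + 2*y - 1

(a) Degree: the shape is more complex than any degree-1 curve, so deg p = 2.
(b) From the axis intercepts and sections: it meets the x-axis at x = -1 (among the integer gridlines).
(c) Putting this together gives p.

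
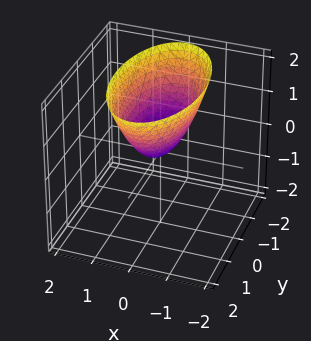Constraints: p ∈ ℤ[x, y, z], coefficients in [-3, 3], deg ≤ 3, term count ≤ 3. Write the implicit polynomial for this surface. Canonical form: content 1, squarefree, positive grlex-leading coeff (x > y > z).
3*x^2 + y^2 - 2*z

deg p = 2. A paraboloid; a quadric.
Symmetries: mirror symmetry y ↦ −y ⇒ only even powers of y; it's symmetric under x → −x, forcing even powers of x.
Observable constraints: it meets the y-axis at y = 0 (among the integer gridlines); it meets the x-axis at x = 0 (among the integer gridlines); one z-axis crossing is at z = 0.
Putting this together gives p.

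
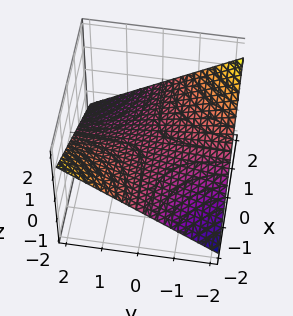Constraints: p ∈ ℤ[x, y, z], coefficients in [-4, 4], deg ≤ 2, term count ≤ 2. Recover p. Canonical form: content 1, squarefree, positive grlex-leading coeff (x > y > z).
x*y + 3*z

Degree: a saddle surface; a quadric, so deg p = 2.
From the axis intercepts and sections: every point of the x-axis in the box is on the surface; the visible y-axis segment lies entirely on the surface; one z-axis crossing is at z = 0.
Putting this together gives p.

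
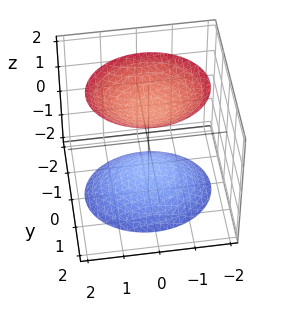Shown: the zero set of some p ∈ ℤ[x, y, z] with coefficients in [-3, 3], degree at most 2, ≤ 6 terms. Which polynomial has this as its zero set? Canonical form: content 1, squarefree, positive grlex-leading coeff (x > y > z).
I count 2 distinct pieces.
Degree: two separate bowl-shaped sheets opening away from each other; a quadric, so deg p = 2.
Symmetries: the z ↦ −z reflection is a symmetry, so z appears only in even powers; mirror symmetry x ↦ −x ⇒ only even powers of x; it's symmetric under y → −y, forcing even powers of y.
Against the integer gridlines: the surface avoids every integer y-axis point in the box; the surface avoids every integer x-axis point in the box.
Solving for integer coefficients yields p as stated.

2*x^2 + 3*y^2 - 2*z^2 + 3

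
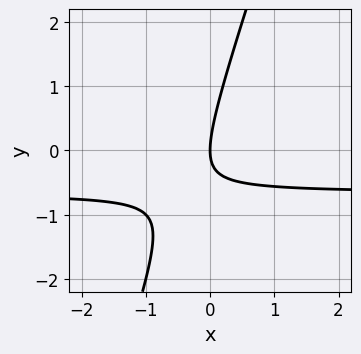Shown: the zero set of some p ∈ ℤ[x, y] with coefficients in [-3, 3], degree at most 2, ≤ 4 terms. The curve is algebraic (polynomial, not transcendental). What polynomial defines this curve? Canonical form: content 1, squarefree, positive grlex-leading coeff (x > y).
3*x*y - y^2 + 2*x

First, deg p = 2. The shape is more complex than any degree-1 curve.
Then, observable constraints: it meets the x-axis at x = 0 (among the integer gridlines); it meets the y-axis at y = 0 (among the integer gridlines).
Finally, putting this together gives p.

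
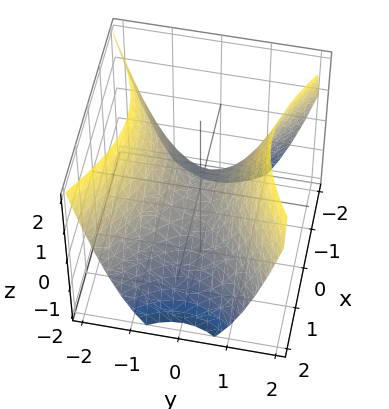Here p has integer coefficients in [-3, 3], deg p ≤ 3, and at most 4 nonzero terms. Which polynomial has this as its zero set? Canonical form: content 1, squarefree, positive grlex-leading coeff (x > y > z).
1. Degree: a hyperbolic paraboloid; a quadric, so deg p = 2.
2. Symmetries: mirror symmetry y ↦ −y ⇒ only even powers of y; it's symmetric under x → −x, forcing even powers of x.
3. From the axis intercepts and sections: it meets the z-axis at z = 0 (among the integer gridlines); it meets the x-axis at x = 0 (among the integer gridlines).
4. Together with the visible shape, these determine p as stated.

2*x^2 - 3*y^2 + 3*z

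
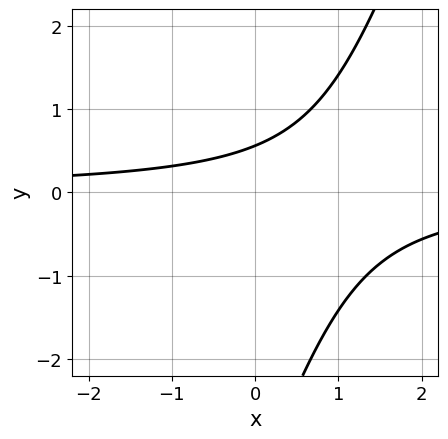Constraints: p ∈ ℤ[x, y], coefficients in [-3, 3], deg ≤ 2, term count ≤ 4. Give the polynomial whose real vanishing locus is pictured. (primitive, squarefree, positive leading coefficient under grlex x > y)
3*x*y - y^2 - 3*y + 2

1. Degree: a generic line meets the curve in up to 2 points, so deg p = 2.
2. Reading off the gridlines: it misses every integer gridline on the x-axis.
3. Together with the visible shape, these determine p as stated.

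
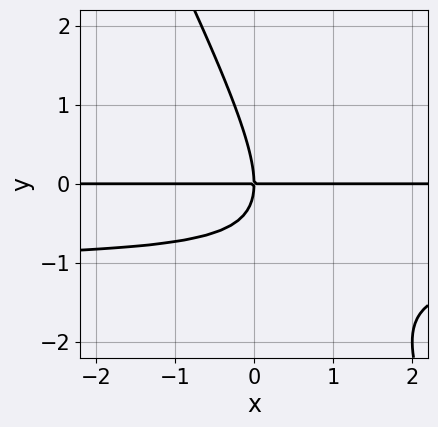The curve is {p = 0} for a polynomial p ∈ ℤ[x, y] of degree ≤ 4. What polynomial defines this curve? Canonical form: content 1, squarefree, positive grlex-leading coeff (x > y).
2*x*y^2 + y^3 + 2*x*y

1. The degree is 3 — a generic line meets the curve in up to 3 points.
2. From the visible intercepts: the visible x-axis segment lies entirely on the curve; it meets the y-axis at y = 0 (among the integer gridlines).
3. Putting this together gives p.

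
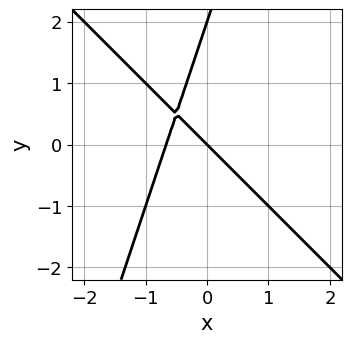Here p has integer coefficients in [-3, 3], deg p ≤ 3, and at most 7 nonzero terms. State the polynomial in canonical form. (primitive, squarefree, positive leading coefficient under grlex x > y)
1. The degree is 2 — a generic line meets the curve in up to 2 points.
2. From the visible intercepts: among the integer gridlines, it crosses the y-axis at y ∈ {0, 2}; it crosses the x-axis at the gridline x = 0.
3. Assembling these constraints gives the stated polynomial.

3*x^2 + 2*x*y - y^2 + 2*x + 2*y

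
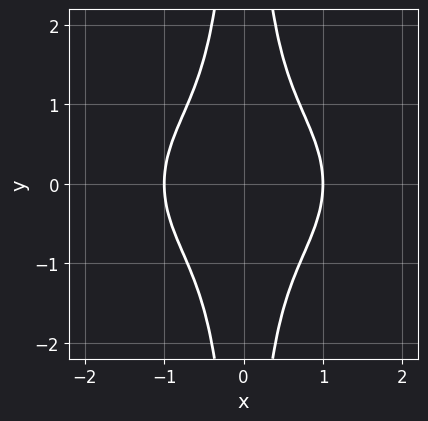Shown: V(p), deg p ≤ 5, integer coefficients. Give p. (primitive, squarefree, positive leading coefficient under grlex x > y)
1. The degree is 4 — no degree-3 curve has this shape.
2. Symmetries: mirror symmetry y ↦ −y ⇒ only even powers of y; mirror symmetry x ↦ −x ⇒ only even powers of x.
3. Against the integer gridlines: the curve avoids every integer y-axis point in the box; the x-axis gridline crossings are at x ∈ {-1, 1}.
4. Fitting integer coefficients to these (and the overall shape) gives p.

2*x^4 + 3*x^2*y^2 - 2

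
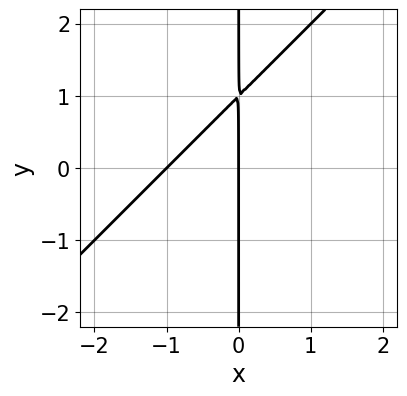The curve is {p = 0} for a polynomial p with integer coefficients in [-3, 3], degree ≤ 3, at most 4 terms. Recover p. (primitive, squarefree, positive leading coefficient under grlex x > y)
(a) Degree: a generic line meets the curve in up to 2 points, so deg p = 2.
(b) From the visible intercepts: every point of the y-axis in the box is on the curve; among the integer gridlines, it crosses the x-axis at x ∈ {-1, 0}.
(c) Together with the visible shape, these determine p as stated.

x^2 - x*y + x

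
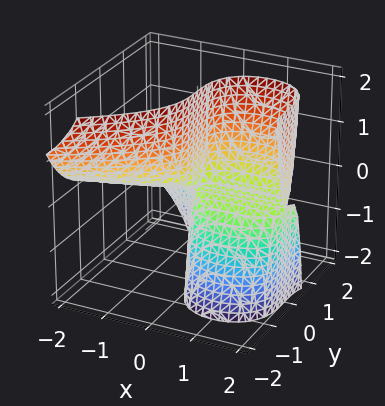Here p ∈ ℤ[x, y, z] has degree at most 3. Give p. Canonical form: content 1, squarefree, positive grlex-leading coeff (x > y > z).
1. Degree: the shape is more complex than any degree-2 surface, so deg p = 3.
2. From the visible intercepts: every point of the x-axis in the box is on the surface; every point of the z-axis in the box is on the surface; it crosses the y-axis at the gridline y = 0.
3. Matching integer coefficients to the picture gives p.

x^2*z + y^3 - 2*x*z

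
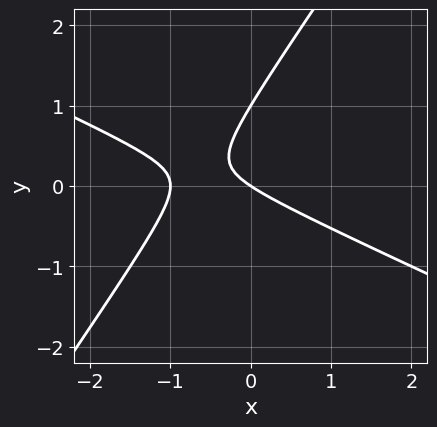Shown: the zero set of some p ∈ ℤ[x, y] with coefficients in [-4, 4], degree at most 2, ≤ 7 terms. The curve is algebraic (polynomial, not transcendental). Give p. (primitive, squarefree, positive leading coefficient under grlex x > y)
2*x^2 + 3*x*y - 3*y^2 + 2*x + 3*y

deg p = 2. No degree-1 curve has this shape.
Reading off the gridlines: among the integer gridlines, it crosses the x-axis at x ∈ {-1, 0}; the y-axis gridline crossings are at y ∈ {0, 1}.
The integer polynomial consistent with all of this is the stated p.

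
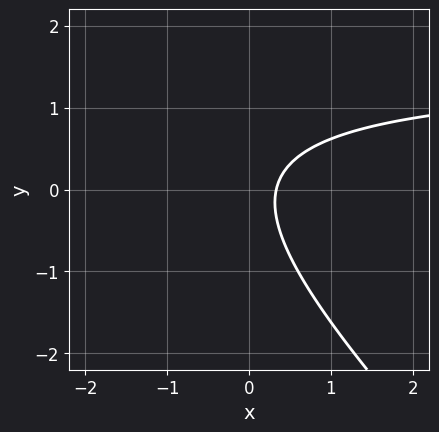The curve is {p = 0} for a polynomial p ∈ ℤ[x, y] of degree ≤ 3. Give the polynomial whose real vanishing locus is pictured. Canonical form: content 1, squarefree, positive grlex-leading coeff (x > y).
2*x*y + 2*y^2 - 3*x + 1

(a) deg p = 2. The shape is more complex than any degree-1 curve.
(b) From the axis intercepts and sections: no y-intercept at any integer in the box.
(c) Putting this together gives p.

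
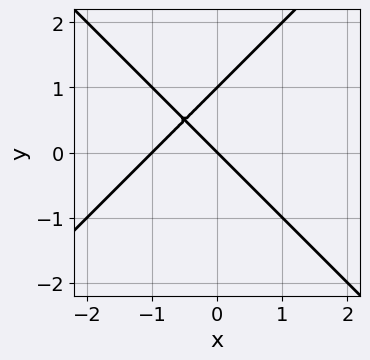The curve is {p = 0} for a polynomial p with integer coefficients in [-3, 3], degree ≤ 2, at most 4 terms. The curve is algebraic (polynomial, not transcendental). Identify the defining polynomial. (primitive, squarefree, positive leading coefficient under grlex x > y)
1. deg p = 2. The shape is more complex than any degree-1 curve.
2. Reading off the gridlines: among the integer gridlines, it crosses the x-axis at x ∈ {-1, 0}; the y-axis gridline crossings are at y ∈ {0, 1}.
3. Matching integer coefficients to the picture gives p.

x^2 - y^2 + x + y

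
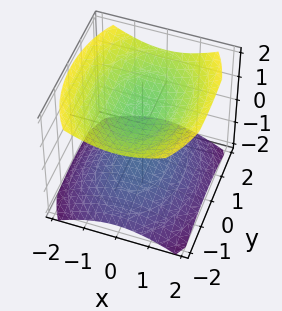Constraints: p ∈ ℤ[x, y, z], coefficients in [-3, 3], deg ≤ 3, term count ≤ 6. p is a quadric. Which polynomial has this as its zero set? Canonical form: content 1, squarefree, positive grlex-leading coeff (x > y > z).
First, there are 2 components. Treating them together as one polynomial.
Next, the degree is 2 — two sheets facing apart; a quadric.
Next, symmetries: it's symmetric under x → −x, forcing even powers of x; the y ↦ −y reflection is a symmetry, so y appears only in even powers; mirror symmetry z ↦ −z ⇒ only even powers of z.
Next, checking where it meets the axes: the surface avoids every integer x-axis point in the box; the surface avoids every integer y-axis point in the box.
Finally, these observations pin down the coefficients. Check: (0, 0, -1) on the z-axis lies on the surface, and p(0, 0, -1) = 0. ✓

2*x^2 + y^2 - 3*z^2 + 3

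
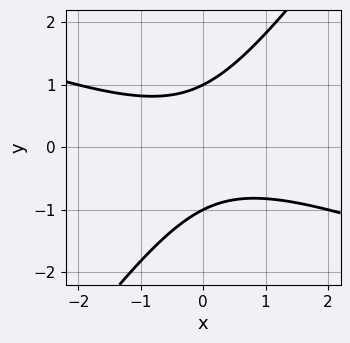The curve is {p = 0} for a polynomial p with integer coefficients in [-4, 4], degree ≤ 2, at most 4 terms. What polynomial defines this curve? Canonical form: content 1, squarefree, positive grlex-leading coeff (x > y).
x^2 + 2*x*y - 2*y^2 + 2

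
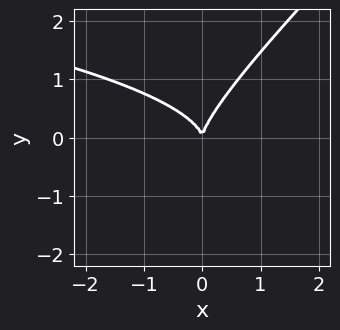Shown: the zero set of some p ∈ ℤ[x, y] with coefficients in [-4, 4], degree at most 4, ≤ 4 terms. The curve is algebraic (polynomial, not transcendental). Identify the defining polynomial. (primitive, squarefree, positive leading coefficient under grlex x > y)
deg p = 3.
Observable constraints: one x-axis crossing is at x = 0; it crosses the y-axis at the gridline y = 0.
The integer polynomial consistent with all of this is the stated p.

x*y^2 - y^3 + x^2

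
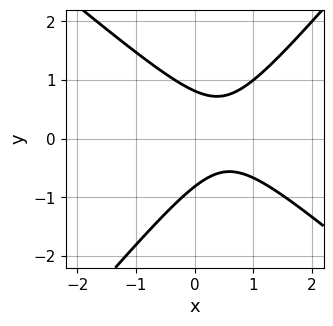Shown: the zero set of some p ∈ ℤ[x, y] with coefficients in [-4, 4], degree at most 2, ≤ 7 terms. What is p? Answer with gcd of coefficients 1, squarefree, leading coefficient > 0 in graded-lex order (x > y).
(a) deg p = 2.
(b) Reading off the gridlines: no x-intercept at any integer in the box.
(c) The integer polynomial consistent with all of this is the stated p.

3*x^2 + x*y - 3*y^2 - 3*x + 2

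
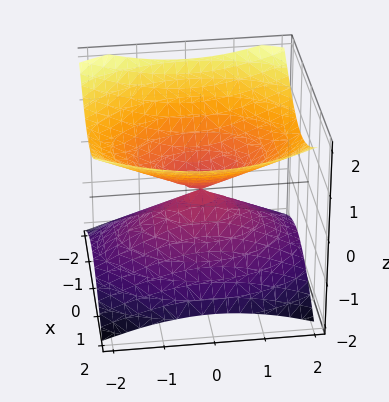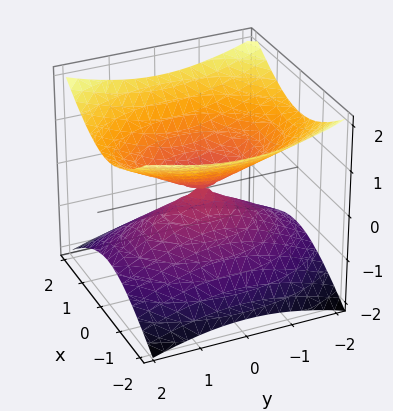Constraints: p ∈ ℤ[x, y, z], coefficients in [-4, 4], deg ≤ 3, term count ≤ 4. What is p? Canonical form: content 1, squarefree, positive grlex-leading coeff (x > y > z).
2*x^2 + y^2 - 3*z^2

First, degree: two nappes meeting at a single point; a quadric, so deg p = 2.
Next, symmetries: the y ↦ −y reflection is a symmetry, so y appears only in even powers; the x ↦ −x reflection is a symmetry, so x appears only in even powers; the z ↦ −z reflection is a symmetry, so z appears only in even powers.
Then, reading off the gridlines: it crosses the x-axis at the gridline x = 0; it meets the z-axis at z = 0 (among the integer gridlines); one y-axis crossing is at y = 0.
Finally, these observations pin down the coefficients.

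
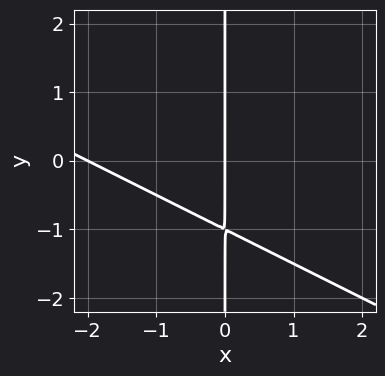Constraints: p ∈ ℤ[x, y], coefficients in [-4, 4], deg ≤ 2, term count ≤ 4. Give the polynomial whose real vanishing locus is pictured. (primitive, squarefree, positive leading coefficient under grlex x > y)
x^2 + 2*x*y + 2*x

deg p = 2.
Checking where it meets the axes: the x-axis gridline crossings are at x ∈ {-2, 0}; the visible y-axis segment lies entirely on the curve.
Together with the visible shape, these determine p as stated.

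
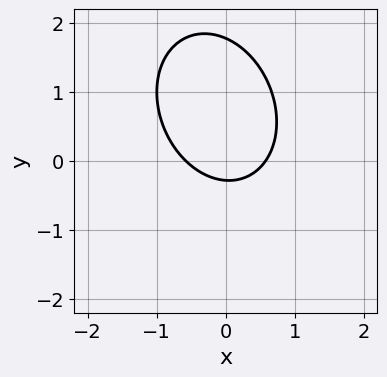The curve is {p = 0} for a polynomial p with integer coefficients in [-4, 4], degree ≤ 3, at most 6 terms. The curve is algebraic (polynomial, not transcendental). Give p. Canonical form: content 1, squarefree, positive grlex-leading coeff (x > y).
The degree is 2 — the shape is more complex than any degree-1 curve.
The integer polynomial consistent with all of this is the stated p.

3*x^2 + x*y + 2*y^2 - 3*y - 1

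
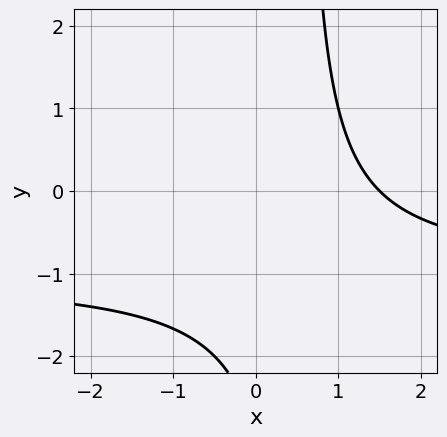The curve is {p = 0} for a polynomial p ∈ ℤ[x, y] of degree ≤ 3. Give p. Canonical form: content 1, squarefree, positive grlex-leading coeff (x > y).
2*x*y + 2*x - y - 3

Degree: no degree-1 curve has this shape, so deg p = 2.
From the visible intercepts: it misses every integer gridline on the y-axis.
Assembling these constraints gives the stated polynomial.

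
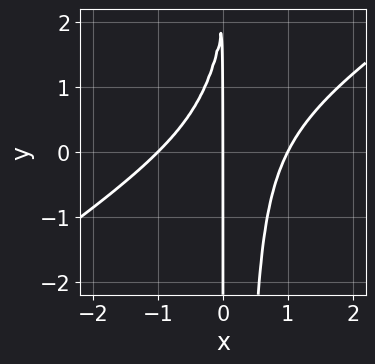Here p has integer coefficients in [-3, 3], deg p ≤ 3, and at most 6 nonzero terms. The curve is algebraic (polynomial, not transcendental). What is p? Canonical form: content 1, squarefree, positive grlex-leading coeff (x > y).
2*x^3 - 3*x^2*y + x*y - 2*x

(a) Degree: a generic line meets the curve in up to 3 points, so deg p = 3.
(b) Reading off the gridlines: among the integer gridlines, it crosses the x-axis at x ∈ {-1, 0, 1}; the visible y-axis segment lies entirely on the curve.
(c) Solving for integer coefficients yields p as stated.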